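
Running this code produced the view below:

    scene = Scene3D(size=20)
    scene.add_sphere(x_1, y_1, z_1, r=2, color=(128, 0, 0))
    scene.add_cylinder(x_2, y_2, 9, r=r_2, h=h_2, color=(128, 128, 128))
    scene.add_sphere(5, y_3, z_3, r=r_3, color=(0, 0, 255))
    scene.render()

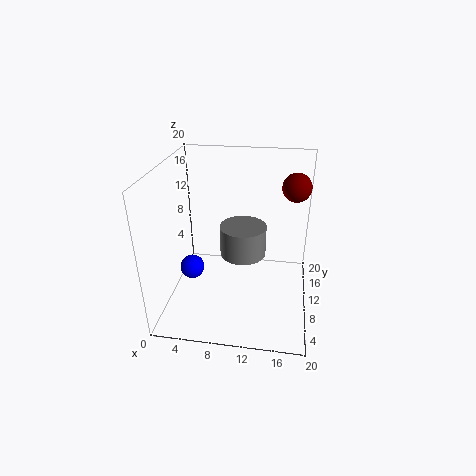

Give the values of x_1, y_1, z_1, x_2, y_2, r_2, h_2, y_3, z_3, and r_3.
x_1 = 17.5, y_1 = 13.5, z_1 = 16.5, x_2 = 11, y_2 = 8, r_2 = 3, h_2 = 4, y_3 = 4.5, z_3 = 8.5, r_3 = 1.5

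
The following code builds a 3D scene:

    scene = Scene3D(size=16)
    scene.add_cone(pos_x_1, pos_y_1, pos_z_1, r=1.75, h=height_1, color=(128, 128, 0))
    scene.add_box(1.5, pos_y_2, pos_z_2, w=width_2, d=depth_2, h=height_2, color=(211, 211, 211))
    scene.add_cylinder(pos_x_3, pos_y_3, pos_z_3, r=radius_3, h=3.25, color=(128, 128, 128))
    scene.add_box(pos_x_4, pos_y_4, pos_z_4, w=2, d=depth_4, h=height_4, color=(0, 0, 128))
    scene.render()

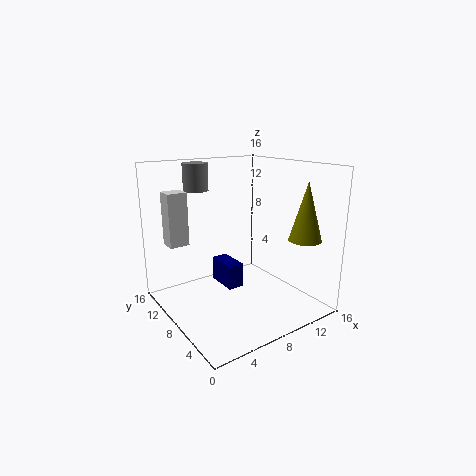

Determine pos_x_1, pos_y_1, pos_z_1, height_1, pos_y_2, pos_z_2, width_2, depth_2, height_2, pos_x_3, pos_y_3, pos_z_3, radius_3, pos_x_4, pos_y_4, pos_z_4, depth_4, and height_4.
pos_x_1 = 13; pos_y_1 = 2.75; pos_z_1 = 8.25; height_1 = 6.25; pos_y_2 = 11.5; pos_z_2 = 7; width_2 = 2.25; depth_2 = 2; height_2 = 6; pos_x_3 = 6.25; pos_y_3 = 14.25; pos_z_3 = 12.5; radius_3 = 1.5; pos_x_4 = 8; pos_y_4 = 9.75; pos_z_4 = 0.75; depth_4 = 4; height_4 = 3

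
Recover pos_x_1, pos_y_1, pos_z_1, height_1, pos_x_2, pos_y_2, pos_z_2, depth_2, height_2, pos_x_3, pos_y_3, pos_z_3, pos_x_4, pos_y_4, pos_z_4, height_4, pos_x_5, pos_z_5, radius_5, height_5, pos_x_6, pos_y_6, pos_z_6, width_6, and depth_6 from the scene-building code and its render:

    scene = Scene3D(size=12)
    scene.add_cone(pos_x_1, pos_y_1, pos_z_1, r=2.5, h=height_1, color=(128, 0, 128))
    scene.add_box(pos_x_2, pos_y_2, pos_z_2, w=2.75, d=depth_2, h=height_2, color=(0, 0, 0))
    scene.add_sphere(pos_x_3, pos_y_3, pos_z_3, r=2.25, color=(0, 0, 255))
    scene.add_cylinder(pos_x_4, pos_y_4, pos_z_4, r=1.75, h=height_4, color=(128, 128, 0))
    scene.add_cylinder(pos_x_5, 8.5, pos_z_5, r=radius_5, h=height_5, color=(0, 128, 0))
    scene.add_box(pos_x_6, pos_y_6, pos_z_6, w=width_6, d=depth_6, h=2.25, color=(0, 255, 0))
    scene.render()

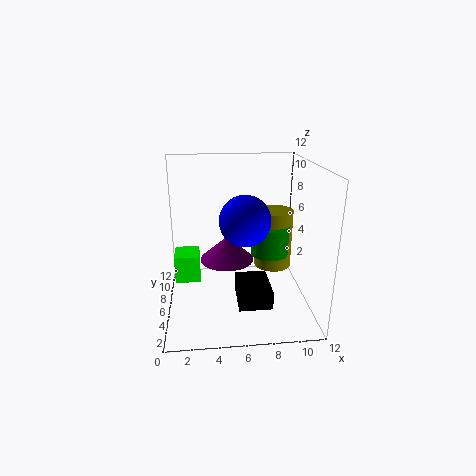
pos_x_1 = 5.25, pos_y_1 = 8.75, pos_z_1 = 2.75, height_1 = 2.25, pos_x_2 = 5.75, pos_y_2 = 2.75, pos_z_2 = 1, depth_2 = 3.75, height_2 = 1.5, pos_x_3 = 6.75, pos_y_3 = 7.25, pos_z_3 = 7, pos_x_4 = 9.75, pos_y_4 = 9.25, pos_z_4 = 1.75, height_4 = 5.5, pos_x_5 = 9.25, pos_z_5 = 3.25, radius_5 = 1.75, height_5 = 2.75, pos_x_6 = 0.75, pos_y_6 = 4.75, pos_z_6 = 2.75, width_6 = 2, depth_6 = 2.25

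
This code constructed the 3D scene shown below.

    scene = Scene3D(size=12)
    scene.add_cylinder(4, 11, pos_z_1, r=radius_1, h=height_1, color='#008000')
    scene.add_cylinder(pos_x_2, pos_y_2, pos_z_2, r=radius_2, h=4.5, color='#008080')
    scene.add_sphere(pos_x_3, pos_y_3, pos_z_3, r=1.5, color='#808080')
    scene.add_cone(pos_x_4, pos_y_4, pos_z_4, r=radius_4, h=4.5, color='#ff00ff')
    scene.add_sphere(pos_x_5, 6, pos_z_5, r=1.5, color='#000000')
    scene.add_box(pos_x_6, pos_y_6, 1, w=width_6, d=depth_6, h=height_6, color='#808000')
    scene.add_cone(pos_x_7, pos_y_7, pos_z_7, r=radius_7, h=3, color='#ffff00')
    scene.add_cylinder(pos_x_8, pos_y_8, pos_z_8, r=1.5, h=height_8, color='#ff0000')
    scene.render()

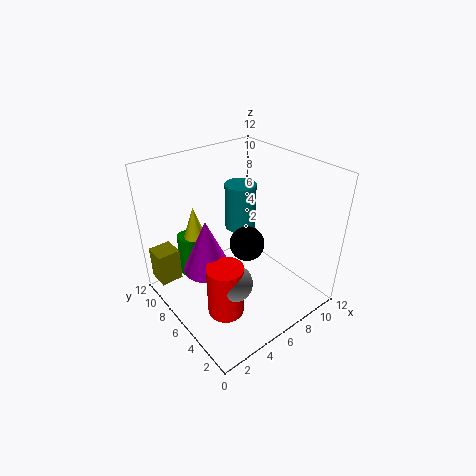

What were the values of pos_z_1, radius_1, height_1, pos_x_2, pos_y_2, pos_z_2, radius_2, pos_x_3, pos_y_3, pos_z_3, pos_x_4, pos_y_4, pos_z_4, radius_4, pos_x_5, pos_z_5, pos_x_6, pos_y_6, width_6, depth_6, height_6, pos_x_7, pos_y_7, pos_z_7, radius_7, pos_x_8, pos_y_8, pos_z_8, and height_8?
pos_z_1 = 0.5, radius_1 = 1, height_1 = 4, pos_x_2 = 9.5, pos_y_2 = 10, pos_z_2 = 4, radius_2 = 1.5, pos_x_3 = 4, pos_y_3 = 4, pos_z_3 = 3.5, pos_x_4 = 3.5, pos_y_4 = 7, pos_z_4 = 3.5, radius_4 = 2, pos_x_5 = 7, pos_z_5 = 5, pos_x_6 = 0.5, pos_y_6 = 10, width_6 = 2, depth_6 = 2, height_6 = 3, pos_x_7 = 4.5, pos_y_7 = 10.5, pos_z_7 = 4.5, radius_7 = 1, pos_x_8 = 3.5, pos_y_8 = 4.5, pos_z_8 = 0.5, height_8 = 4.5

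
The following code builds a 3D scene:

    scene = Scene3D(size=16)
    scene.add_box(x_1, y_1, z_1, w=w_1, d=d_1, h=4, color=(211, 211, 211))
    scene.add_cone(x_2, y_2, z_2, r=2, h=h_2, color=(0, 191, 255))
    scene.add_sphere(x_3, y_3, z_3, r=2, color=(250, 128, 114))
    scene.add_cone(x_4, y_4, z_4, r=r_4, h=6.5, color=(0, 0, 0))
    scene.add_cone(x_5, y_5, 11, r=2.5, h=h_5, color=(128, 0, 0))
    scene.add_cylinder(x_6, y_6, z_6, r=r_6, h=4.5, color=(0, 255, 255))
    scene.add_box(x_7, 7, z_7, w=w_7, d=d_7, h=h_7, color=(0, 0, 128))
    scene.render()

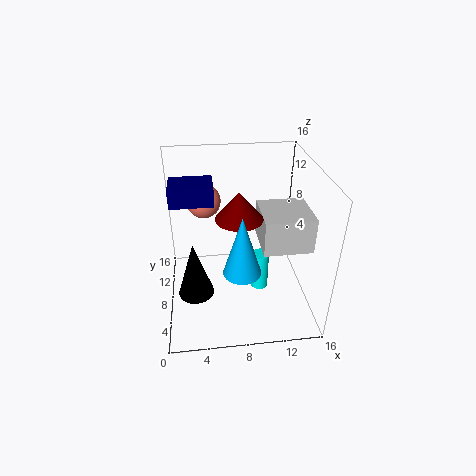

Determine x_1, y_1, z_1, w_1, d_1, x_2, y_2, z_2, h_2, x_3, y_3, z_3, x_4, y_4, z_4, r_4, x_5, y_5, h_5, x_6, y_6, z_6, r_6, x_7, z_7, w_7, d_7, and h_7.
x_1 = 10.5; y_1 = 5.5; z_1 = 7; w_1 = 5.5; d_1 = 5.5; x_2 = 8; y_2 = 4.5; z_2 = 6; h_2 = 6.5; x_3 = 4.5; y_3 = 12.5; z_3 = 10.5; x_4 = 3; y_4 = 6.5; z_4 = 2; r_4 = 2; x_5 = 8; y_5 = 7; h_5 = 3; x_6 = 10.5; y_6 = 7.5; z_6 = 1.5; r_6 = 1; x_7 = 1; z_7 = 12.5; w_7 = 4.5; d_7 = 3.5; h_7 = 2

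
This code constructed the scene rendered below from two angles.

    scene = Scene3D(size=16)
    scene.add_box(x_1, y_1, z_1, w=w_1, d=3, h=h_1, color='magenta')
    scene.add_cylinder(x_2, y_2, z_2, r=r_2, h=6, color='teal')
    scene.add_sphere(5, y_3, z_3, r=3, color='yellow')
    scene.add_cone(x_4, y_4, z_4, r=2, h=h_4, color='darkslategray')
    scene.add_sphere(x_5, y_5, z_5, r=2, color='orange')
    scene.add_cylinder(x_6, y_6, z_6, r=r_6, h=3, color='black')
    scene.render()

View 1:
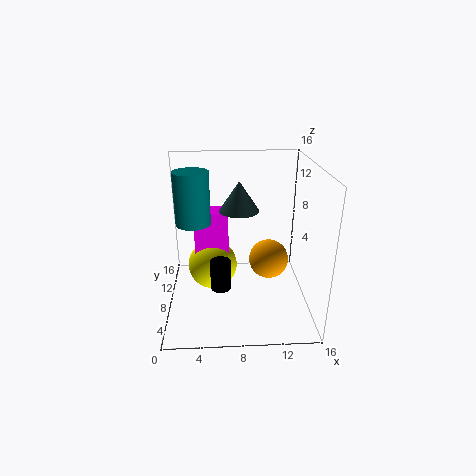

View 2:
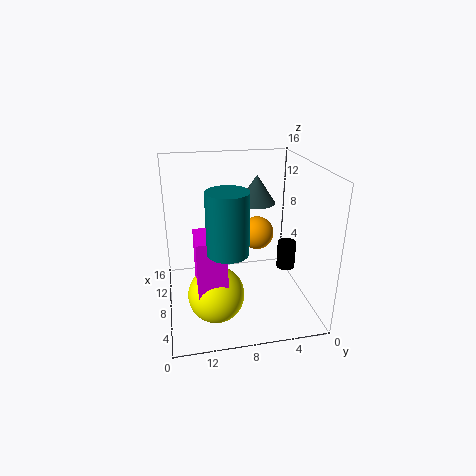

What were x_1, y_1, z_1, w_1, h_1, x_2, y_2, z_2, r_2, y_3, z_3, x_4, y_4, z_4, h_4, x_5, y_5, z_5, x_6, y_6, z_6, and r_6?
x_1 = 3
y_1 = 10
z_1 = 4
w_1 = 4
h_1 = 6
x_2 = 3
y_2 = 10
z_2 = 9
r_2 = 2
y_3 = 11
z_3 = 3
x_4 = 8
y_4 = 6
z_4 = 12
h_4 = 3
x_5 = 11
y_5 = 5
z_5 = 7
x_6 = 6
y_6 = 3
z_6 = 5
r_6 = 1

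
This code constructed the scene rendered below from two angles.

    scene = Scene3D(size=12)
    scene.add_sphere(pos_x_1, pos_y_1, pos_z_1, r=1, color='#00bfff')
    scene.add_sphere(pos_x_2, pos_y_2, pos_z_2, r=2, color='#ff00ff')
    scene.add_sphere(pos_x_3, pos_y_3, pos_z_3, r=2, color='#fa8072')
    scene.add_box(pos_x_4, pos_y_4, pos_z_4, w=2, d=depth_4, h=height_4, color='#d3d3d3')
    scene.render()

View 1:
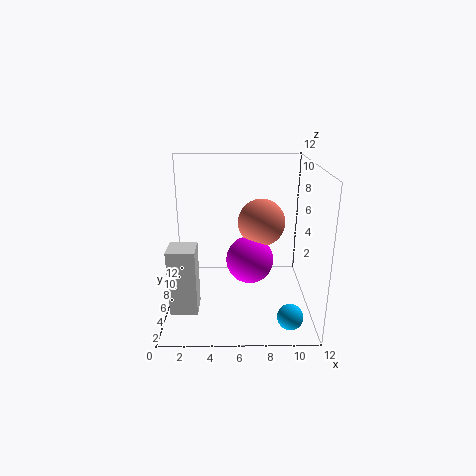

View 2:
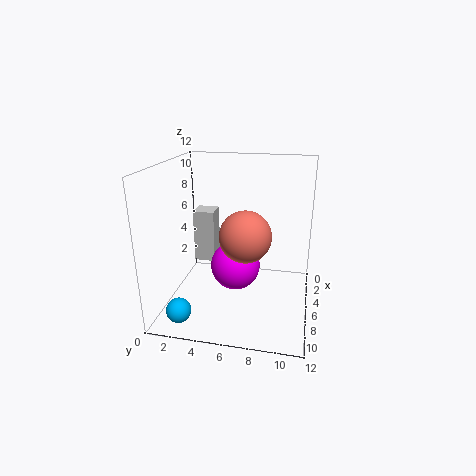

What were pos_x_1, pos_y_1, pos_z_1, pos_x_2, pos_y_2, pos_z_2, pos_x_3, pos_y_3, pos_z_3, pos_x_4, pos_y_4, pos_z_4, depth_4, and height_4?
pos_x_1 = 10
pos_y_1 = 2
pos_z_1 = 1
pos_x_2 = 7
pos_y_2 = 6
pos_z_2 = 4
pos_x_3 = 8
pos_y_3 = 7
pos_z_3 = 7
pos_x_4 = 1
pos_y_4 = 1
pos_z_4 = 2
depth_4 = 2
height_4 = 5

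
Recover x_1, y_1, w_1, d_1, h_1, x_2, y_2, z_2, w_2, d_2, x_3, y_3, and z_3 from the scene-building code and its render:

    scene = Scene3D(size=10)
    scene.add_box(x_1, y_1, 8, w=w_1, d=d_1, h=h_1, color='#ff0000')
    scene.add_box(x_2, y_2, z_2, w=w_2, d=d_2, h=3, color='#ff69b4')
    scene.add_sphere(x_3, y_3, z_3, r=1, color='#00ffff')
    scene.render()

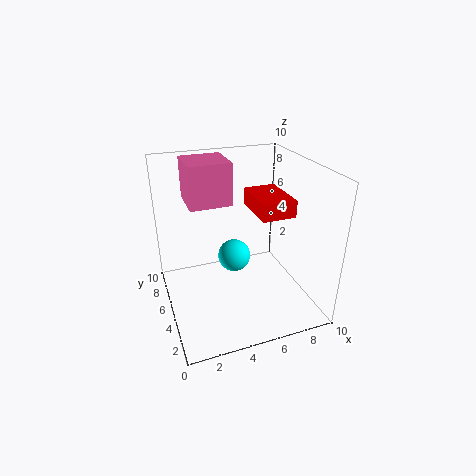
x_1 = 5; y_1 = 1; w_1 = 2; d_1 = 3; h_1 = 1; x_2 = 2; y_2 = 6; z_2 = 7; w_2 = 3; d_2 = 3; x_3 = 4; y_3 = 3; z_3 = 5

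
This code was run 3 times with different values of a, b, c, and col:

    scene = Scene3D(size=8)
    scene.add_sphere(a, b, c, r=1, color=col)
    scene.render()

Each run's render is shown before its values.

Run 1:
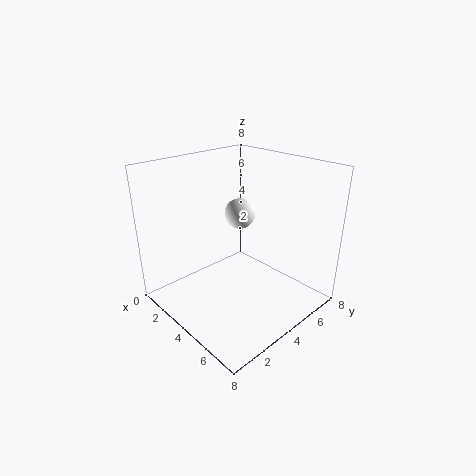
a = 1.5, b = 6.5, c = 4, col = 'white'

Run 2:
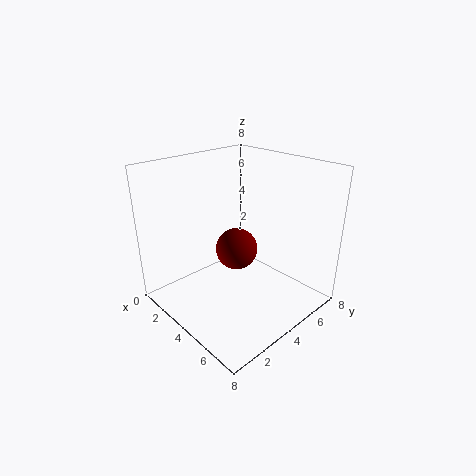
a = 5.5, b = 2.5, c = 4.5, col = 'maroon'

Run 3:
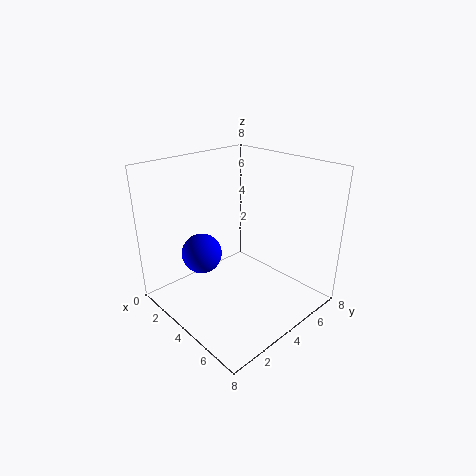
a = 4, b = 1.5, c = 4, col = 'blue'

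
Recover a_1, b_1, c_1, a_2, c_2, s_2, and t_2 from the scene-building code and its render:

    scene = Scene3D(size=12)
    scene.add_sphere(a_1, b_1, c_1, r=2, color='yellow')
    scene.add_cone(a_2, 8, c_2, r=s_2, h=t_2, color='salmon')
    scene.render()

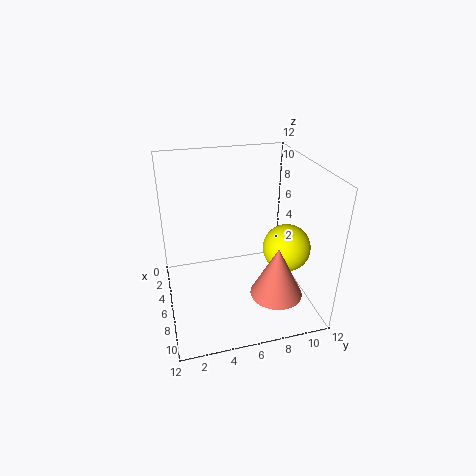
a_1 = 7; b_1 = 10; c_1 = 5; a_2 = 10; c_2 = 3; s_2 = 2; t_2 = 4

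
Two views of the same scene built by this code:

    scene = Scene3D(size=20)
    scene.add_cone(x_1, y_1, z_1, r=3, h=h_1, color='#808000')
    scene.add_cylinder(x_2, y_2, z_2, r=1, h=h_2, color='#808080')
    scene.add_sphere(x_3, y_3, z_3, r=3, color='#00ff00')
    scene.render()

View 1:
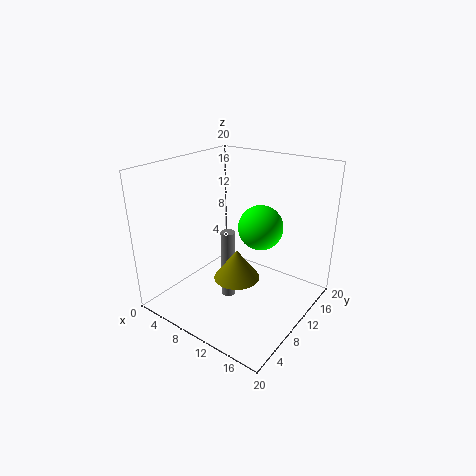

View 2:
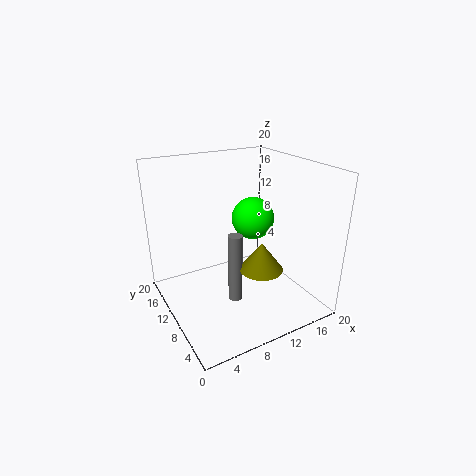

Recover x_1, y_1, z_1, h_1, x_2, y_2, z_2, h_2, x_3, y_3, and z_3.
x_1 = 12, y_1 = 7, z_1 = 6, h_1 = 4, x_2 = 9, y_2 = 9, z_2 = 1, h_2 = 10, x_3 = 13, y_3 = 11, z_3 = 12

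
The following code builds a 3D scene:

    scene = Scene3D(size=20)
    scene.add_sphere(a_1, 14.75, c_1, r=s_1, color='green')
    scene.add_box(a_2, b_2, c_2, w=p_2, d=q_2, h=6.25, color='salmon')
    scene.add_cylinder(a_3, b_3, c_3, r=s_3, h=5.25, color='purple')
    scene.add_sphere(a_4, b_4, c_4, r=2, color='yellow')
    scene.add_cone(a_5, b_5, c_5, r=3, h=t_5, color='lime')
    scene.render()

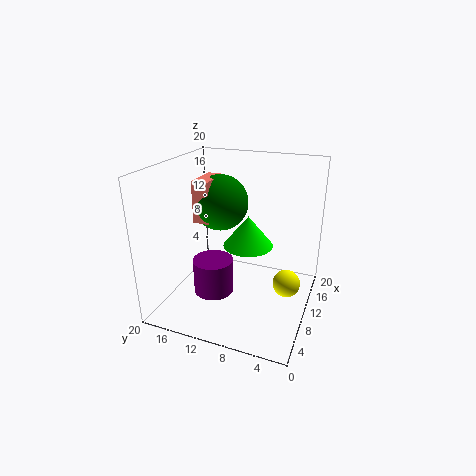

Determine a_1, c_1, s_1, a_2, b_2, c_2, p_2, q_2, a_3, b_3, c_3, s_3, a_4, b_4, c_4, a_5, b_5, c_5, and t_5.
a_1 = 14.75; c_1 = 13; s_1 = 4.25; a_2 = 11; b_2 = 15; c_2 = 10.75; p_2 = 5.5; q_2 = 2.5; a_3 = 10; b_3 = 14; c_3 = 0.5; s_3 = 3; a_4 = 12.25; b_4 = 3.25; c_4 = 2.75; a_5 = 5.75; b_5 = 7; c_5 = 11.5; t_5 = 3.75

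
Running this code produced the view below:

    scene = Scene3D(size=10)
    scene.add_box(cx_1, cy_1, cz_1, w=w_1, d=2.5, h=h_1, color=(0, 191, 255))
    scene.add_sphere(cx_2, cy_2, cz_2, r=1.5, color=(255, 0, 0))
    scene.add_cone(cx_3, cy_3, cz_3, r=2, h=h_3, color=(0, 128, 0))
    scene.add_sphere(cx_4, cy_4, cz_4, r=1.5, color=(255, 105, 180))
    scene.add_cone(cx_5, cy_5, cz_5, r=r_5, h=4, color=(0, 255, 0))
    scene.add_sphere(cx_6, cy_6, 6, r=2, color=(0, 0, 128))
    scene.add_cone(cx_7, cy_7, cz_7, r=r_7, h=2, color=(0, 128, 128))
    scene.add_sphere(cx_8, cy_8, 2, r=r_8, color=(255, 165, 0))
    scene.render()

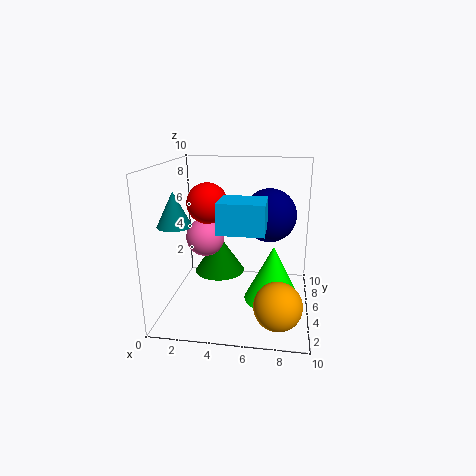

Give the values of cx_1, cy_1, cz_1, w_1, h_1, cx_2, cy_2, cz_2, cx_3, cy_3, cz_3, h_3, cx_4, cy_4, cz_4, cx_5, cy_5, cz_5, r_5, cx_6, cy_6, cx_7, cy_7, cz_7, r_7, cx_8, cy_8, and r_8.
cx_1 = 4
cy_1 = 2.5
cz_1 = 6
w_1 = 3
h_1 = 2
cx_2 = 2.5
cy_2 = 6.5
cz_2 = 7
cx_3 = 3
cy_3 = 8
cz_3 = 1
h_3 = 3
cx_4 = 2
cy_4 = 7.5
cz_4 = 4
cx_5 = 7.5
cy_5 = 5
cz_5 = 0.5
r_5 = 2
cx_6 = 7
cy_6 = 7.5
cx_7 = 2
cy_7 = 1
cz_7 = 7
r_7 = 1
cx_8 = 8
cy_8 = 1.5
r_8 = 1.5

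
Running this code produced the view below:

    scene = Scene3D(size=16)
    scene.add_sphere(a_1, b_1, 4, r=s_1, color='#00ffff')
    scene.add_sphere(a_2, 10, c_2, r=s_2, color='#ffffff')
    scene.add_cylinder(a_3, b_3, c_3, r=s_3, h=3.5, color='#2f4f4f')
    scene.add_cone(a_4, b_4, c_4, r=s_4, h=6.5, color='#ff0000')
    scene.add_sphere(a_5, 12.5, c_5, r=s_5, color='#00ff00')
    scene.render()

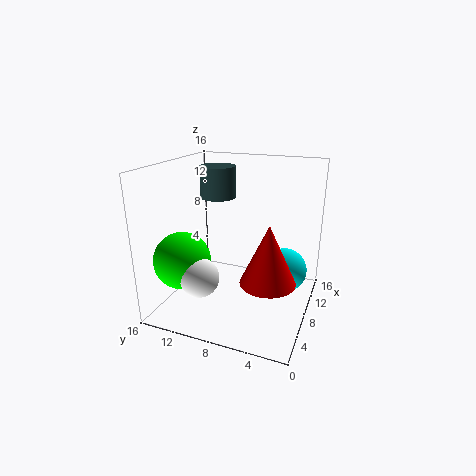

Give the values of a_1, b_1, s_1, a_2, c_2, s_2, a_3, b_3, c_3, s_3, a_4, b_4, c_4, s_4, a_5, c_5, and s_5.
a_1 = 10; b_1 = 3; s_1 = 2.5; a_2 = 2.5; c_2 = 5.5; s_2 = 2; a_3 = 9.5; b_3 = 11; c_3 = 12; s_3 = 2; a_4 = 6.5; b_4 = 4; c_4 = 4; s_4 = 3; a_5 = 3.5; c_5 = 6.5; s_5 = 3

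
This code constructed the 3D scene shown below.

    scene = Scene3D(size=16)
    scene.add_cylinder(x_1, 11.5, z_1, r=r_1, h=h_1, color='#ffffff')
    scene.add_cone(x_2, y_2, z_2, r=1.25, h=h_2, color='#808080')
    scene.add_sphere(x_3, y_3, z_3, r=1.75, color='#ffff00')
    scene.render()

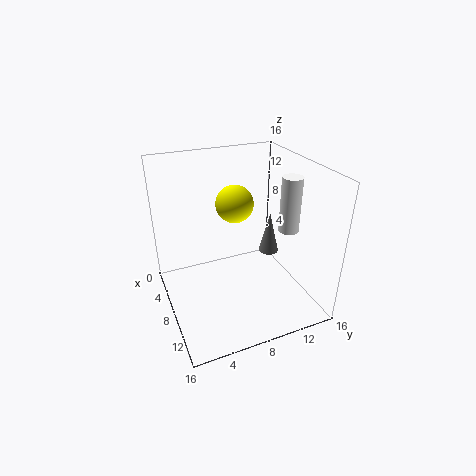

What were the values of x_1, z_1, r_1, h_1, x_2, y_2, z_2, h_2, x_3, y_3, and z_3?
x_1 = 12.5
z_1 = 10.5
r_1 = 1
h_1 = 5.5
x_2 = 5.25
y_2 = 13.5
z_2 = 3.5
h_2 = 5.25
x_3 = 11.25
y_3 = 6.25
z_3 = 13.75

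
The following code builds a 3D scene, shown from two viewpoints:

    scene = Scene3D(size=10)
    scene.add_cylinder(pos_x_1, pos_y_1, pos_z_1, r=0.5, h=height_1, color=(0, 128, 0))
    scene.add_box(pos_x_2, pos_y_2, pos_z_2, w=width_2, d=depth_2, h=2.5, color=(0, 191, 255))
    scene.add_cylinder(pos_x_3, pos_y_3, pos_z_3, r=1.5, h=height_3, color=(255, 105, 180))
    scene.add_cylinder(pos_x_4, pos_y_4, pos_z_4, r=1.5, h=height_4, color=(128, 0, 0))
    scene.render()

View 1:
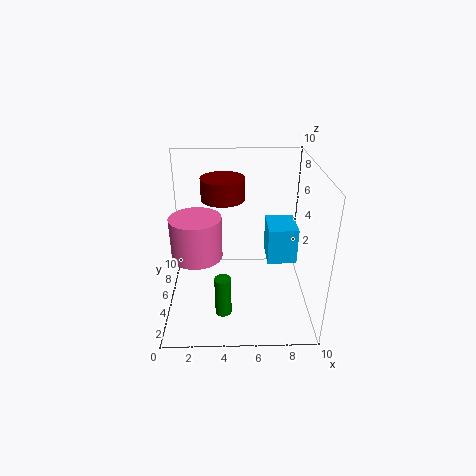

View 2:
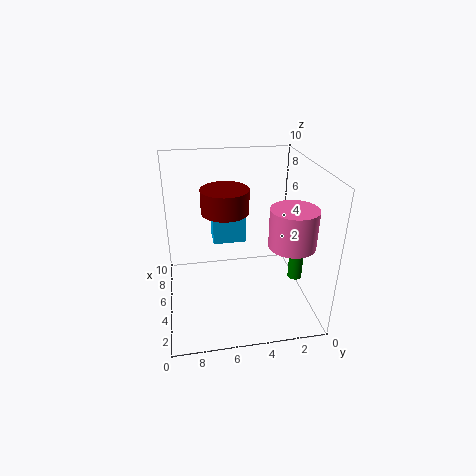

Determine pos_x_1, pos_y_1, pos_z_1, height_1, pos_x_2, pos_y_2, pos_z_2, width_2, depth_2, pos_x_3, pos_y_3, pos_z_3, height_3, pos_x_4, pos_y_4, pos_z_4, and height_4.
pos_x_1 = 4; pos_y_1 = 1; pos_z_1 = 2; height_1 = 2.5; pos_x_2 = 7; pos_y_2 = 4; pos_z_2 = 3.5; width_2 = 2; depth_2 = 2.5; pos_x_3 = 2.5; pos_y_3 = 2; pos_z_3 = 5.5; height_3 = 2.5; pos_x_4 = 4; pos_y_4 = 6; pos_z_4 = 7.5; height_4 = 1.5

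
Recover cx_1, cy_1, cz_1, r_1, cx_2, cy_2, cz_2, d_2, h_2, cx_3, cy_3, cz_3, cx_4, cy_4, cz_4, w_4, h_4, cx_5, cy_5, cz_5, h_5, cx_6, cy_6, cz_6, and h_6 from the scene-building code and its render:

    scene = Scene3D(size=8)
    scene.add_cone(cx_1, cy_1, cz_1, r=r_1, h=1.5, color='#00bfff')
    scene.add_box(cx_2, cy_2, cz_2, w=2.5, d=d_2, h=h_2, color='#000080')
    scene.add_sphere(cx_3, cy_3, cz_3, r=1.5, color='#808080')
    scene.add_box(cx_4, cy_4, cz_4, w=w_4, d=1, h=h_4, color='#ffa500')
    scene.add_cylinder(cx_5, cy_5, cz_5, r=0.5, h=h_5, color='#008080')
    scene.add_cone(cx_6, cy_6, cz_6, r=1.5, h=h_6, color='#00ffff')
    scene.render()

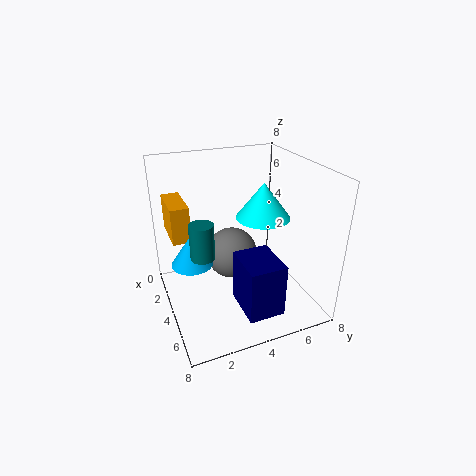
cx_1 = 5.5, cy_1 = 1, cz_1 = 4, r_1 = 1, cx_2 = 4.5, cy_2 = 3.5, cz_2 = 0.5, d_2 = 2, h_2 = 3, cx_3 = 3, cy_3 = 4, cz_3 = 2.5, cx_4 = 1, cy_4 = 0.5, cz_4 = 4, w_4 = 2.5, h_4 = 2, cx_5 = 7.5, cy_5 = 1, cz_5 = 5.5, h_5 = 1.5, cx_6 = 4, cy_6 = 5.5, cz_6 = 5, h_6 = 2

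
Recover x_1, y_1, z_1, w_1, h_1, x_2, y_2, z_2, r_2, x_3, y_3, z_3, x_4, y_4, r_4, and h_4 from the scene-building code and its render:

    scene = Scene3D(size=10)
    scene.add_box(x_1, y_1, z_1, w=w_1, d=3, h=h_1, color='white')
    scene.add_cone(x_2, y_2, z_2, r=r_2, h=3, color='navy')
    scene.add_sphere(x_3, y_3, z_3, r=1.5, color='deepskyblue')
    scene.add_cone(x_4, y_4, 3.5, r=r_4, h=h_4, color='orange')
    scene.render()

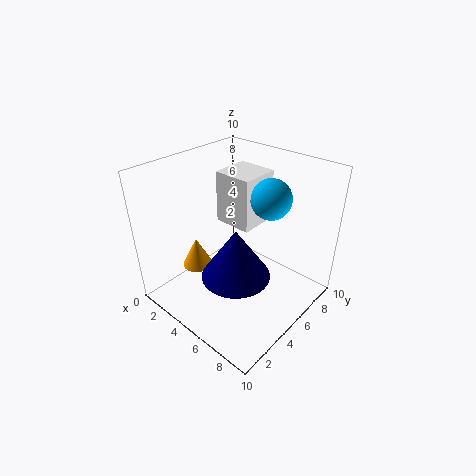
x_1 = 1.5
y_1 = 6.5
z_1 = 4.5
w_1 = 3
h_1 = 4
x_2 = 7.5
y_2 = 2
z_2 = 5
r_2 = 2
x_3 = 5.5
y_3 = 8
z_3 = 7
x_4 = 3.5
y_4 = 2.5
r_4 = 1
h_4 = 2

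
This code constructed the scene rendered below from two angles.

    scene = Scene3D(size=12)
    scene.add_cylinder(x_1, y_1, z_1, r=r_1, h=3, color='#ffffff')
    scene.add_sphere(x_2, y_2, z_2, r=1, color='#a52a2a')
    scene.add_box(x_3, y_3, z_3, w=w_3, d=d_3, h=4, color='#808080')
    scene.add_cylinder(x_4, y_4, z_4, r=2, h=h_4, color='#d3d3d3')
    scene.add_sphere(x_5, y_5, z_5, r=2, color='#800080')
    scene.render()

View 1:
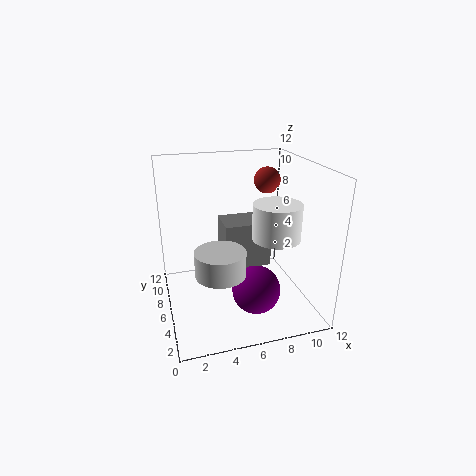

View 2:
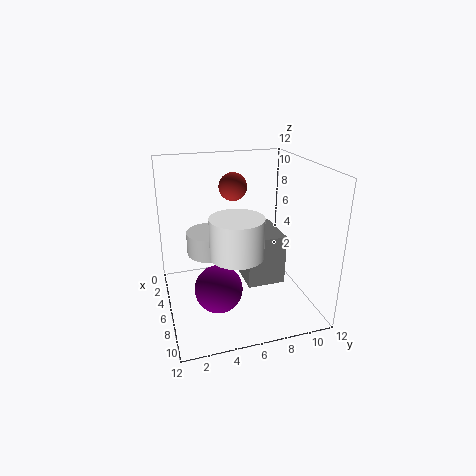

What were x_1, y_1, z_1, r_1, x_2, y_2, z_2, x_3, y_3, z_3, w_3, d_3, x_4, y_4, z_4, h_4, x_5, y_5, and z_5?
x_1 = 9; y_1 = 5; z_1 = 6; r_1 = 2; x_2 = 8; y_2 = 5; z_2 = 11; x_3 = 5; y_3 = 6; z_3 = 3; w_3 = 4; d_3 = 3; x_4 = 4; y_4 = 4; z_4 = 4; h_4 = 2; x_5 = 7; y_5 = 4; z_5 = 2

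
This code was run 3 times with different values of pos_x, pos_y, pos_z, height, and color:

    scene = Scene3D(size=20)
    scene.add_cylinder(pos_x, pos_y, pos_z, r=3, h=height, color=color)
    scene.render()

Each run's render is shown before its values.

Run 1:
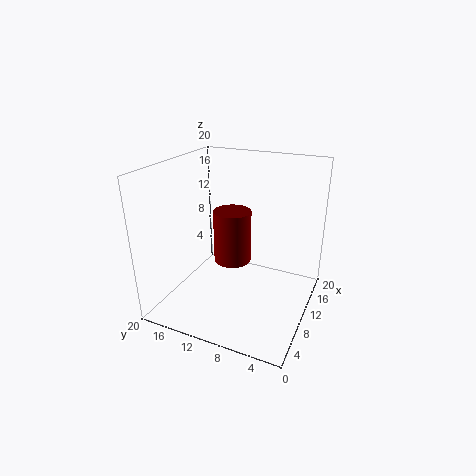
pos_x = 15.5
pos_y = 13.5
pos_z = 3
height = 8.5
color = 'maroon'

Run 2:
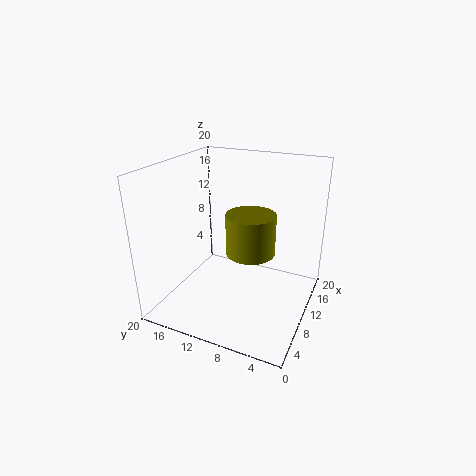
pos_x = 6
pos_y = 6.5
pos_z = 10.5
height = 5
color = 'olive'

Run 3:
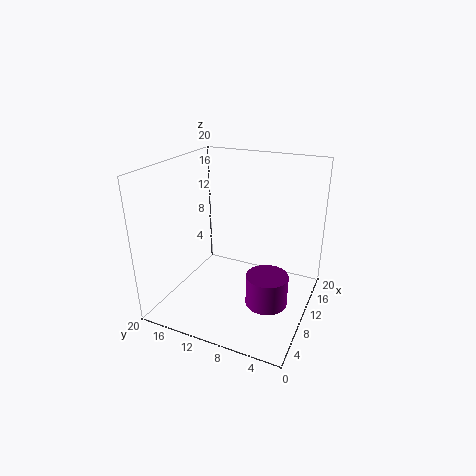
pos_x = 10
pos_y = 5.5
pos_z = 0.5
height = 4.5
color = 'purple'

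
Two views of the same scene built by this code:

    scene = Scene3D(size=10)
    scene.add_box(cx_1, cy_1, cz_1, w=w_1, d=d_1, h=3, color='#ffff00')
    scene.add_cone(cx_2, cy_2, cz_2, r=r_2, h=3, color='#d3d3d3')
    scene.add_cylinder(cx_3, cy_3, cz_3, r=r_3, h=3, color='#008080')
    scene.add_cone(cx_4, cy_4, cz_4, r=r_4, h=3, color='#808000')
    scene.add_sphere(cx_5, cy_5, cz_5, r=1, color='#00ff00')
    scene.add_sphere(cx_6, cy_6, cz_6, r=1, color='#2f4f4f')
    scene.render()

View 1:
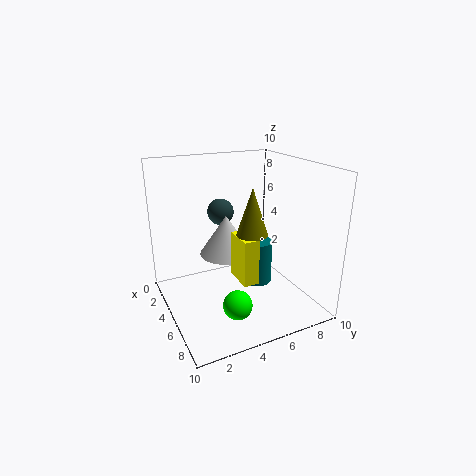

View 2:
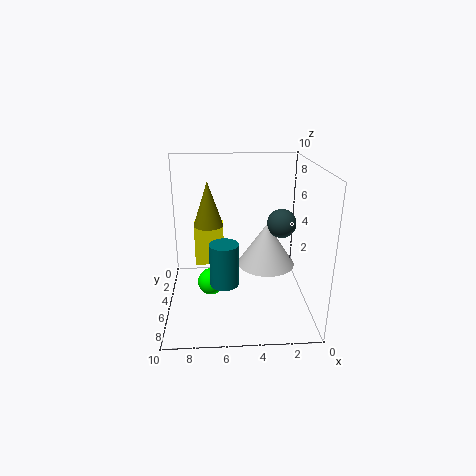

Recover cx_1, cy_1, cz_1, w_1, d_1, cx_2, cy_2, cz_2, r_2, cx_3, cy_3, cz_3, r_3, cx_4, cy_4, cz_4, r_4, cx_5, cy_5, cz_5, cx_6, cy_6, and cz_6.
cx_1 = 6, cy_1 = 4, cz_1 = 3, w_1 = 2, d_1 = 1, cx_2 = 3, cy_2 = 5, cz_2 = 3, r_2 = 2, cx_3 = 6, cy_3 = 6, cz_3 = 2, r_3 = 1, cx_4 = 7, cy_4 = 5, cz_4 = 6, r_4 = 1, cx_5 = 7, cy_5 = 4, cz_5 = 1, cx_6 = 2, cy_6 = 5, cz_6 = 6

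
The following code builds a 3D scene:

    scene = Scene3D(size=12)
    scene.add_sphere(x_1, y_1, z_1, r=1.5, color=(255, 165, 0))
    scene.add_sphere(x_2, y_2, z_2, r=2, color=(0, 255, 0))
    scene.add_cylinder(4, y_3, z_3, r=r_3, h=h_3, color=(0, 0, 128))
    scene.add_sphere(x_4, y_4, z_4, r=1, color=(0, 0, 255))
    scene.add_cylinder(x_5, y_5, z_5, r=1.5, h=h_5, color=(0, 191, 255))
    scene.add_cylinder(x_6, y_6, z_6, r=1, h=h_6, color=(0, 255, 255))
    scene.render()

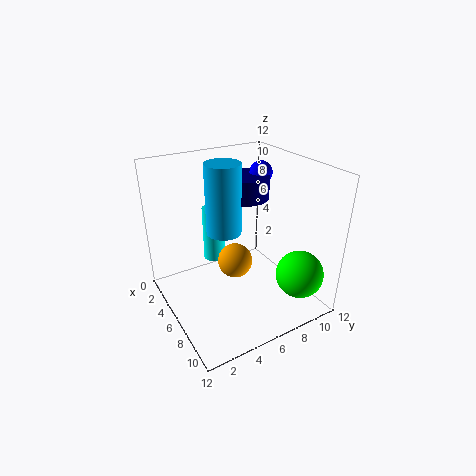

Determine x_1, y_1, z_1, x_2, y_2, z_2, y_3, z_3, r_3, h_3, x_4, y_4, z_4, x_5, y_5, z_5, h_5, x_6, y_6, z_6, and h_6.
x_1 = 5.5, y_1 = 6, z_1 = 3.5, x_2 = 9.5, y_2 = 10, z_2 = 3, y_3 = 8, z_3 = 8.5, r_3 = 2, h_3 = 2, x_4 = 4, y_4 = 9.5, z_4 = 10.5, x_5 = 4.5, y_5 = 5.5, z_5 = 6, h_5 = 6, x_6 = 2.5, y_6 = 5.5, z_6 = 2.5, h_6 = 5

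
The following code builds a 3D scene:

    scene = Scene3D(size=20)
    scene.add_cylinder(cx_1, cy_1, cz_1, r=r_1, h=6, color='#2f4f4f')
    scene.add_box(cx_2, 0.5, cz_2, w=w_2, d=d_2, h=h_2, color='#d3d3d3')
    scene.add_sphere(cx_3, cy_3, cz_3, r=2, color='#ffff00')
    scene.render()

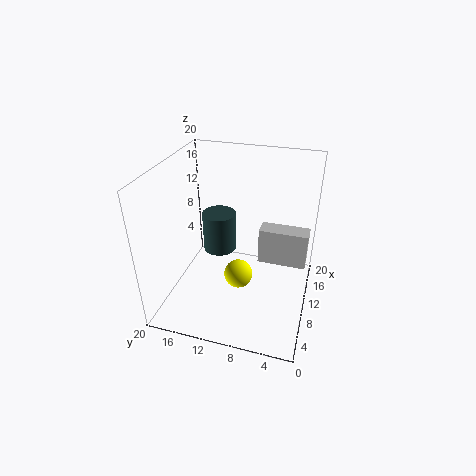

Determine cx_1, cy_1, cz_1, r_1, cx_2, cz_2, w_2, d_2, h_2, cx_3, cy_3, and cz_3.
cx_1 = 13.5
cy_1 = 14
cz_1 = 5.5
r_1 = 2.5
cx_2 = 9.5
cz_2 = 7
w_2 = 2.5
d_2 = 6.5
h_2 = 5
cx_3 = 8.5
cy_3 = 9.5
cz_3 = 5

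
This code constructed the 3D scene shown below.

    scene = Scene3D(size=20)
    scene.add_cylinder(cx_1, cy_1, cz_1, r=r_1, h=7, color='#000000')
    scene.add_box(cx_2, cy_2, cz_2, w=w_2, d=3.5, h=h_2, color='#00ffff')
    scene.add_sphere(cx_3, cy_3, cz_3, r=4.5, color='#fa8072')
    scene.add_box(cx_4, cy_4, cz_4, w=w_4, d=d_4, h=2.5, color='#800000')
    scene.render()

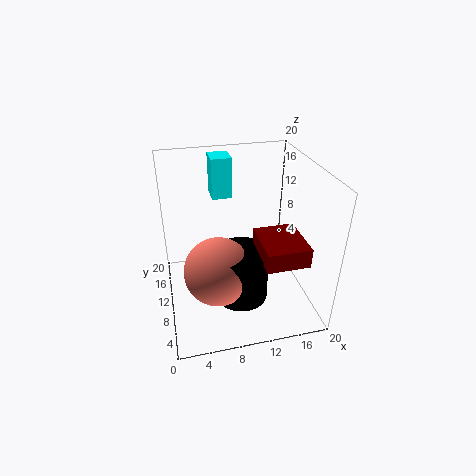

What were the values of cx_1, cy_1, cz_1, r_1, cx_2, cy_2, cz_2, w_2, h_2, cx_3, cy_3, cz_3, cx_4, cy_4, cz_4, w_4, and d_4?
cx_1 = 9.5; cy_1 = 6; cz_1 = 3.5; r_1 = 3.5; cx_2 = 7.5; cy_2 = 15.5; cz_2 = 13.5; w_2 = 3; h_2 = 6; cx_3 = 6.5; cy_3 = 6.5; cz_3 = 7.5; cx_4 = 11.5; cy_4 = 1.5; cz_4 = 10; w_4 = 5.5; d_4 = 6.5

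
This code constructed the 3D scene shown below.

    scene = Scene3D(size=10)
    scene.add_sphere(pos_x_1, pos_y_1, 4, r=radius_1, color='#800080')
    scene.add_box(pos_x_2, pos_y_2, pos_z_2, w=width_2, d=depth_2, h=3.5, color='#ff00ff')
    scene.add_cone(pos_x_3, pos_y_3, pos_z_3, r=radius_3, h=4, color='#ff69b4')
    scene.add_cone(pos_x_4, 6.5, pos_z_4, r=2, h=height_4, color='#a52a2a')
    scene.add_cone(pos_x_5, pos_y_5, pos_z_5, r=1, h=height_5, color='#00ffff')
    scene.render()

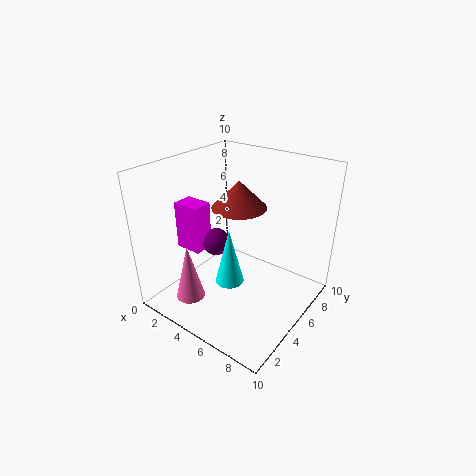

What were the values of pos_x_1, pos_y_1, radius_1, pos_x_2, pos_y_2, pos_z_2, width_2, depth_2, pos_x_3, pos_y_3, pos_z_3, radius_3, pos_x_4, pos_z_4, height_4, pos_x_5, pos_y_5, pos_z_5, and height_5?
pos_x_1 = 3, pos_y_1 = 5, radius_1 = 1, pos_x_2 = 0.5, pos_y_2 = 3.5, pos_z_2 = 3.5, width_2 = 2, depth_2 = 1.5, pos_x_3 = 3, pos_y_3 = 2, pos_z_3 = 1, radius_3 = 1, pos_x_4 = 4, pos_z_4 = 6.5, height_4 = 2, pos_x_5 = 5, pos_y_5 = 4, pos_z_5 = 2, height_5 = 4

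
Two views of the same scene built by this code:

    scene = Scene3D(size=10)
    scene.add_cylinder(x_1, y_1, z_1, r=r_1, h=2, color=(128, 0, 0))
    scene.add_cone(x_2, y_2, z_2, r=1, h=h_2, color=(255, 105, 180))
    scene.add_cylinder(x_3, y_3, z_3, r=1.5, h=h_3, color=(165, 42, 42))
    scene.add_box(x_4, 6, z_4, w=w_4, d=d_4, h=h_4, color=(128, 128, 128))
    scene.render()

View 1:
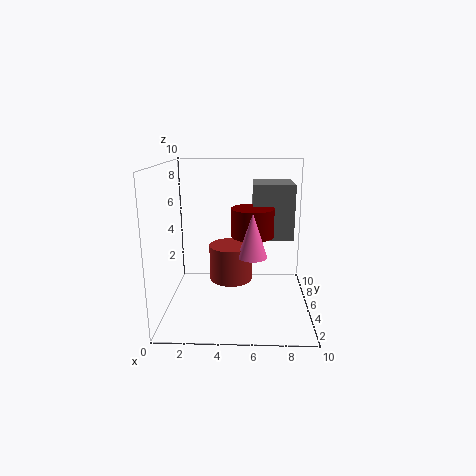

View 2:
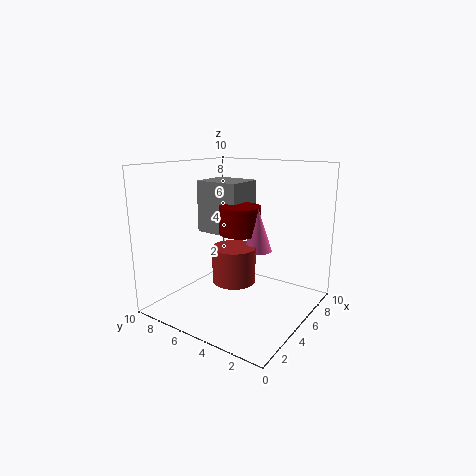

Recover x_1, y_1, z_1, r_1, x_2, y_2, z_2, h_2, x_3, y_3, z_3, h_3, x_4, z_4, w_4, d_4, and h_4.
x_1 = 6; y_1 = 5.5; z_1 = 5; r_1 = 1.5; x_2 = 6; y_2 = 4; z_2 = 4; h_2 = 3; x_3 = 4.5; y_3 = 5; z_3 = 2; h_3 = 2.5; x_4 = 6; z_4 = 4.5; w_4 = 3; d_4 = 3.5; h_4 = 4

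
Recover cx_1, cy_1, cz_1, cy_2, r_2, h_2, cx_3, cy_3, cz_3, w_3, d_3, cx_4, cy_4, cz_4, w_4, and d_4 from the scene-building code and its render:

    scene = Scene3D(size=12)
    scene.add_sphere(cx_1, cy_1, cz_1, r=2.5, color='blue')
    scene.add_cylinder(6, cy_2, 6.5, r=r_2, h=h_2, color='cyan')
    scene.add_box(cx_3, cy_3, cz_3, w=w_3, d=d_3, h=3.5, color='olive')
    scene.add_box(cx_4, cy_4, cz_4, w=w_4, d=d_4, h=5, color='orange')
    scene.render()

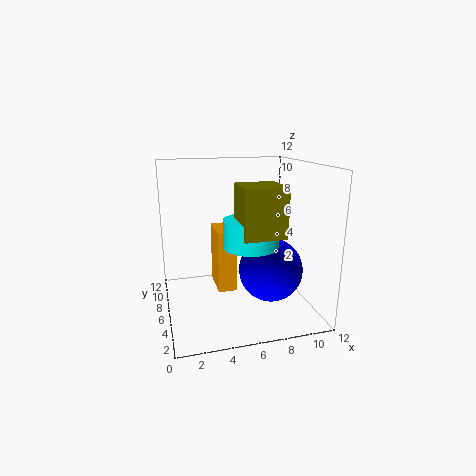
cx_1 = 8; cy_1 = 3.5; cz_1 = 4; cy_2 = 2.5; r_2 = 2; h_2 = 2; cx_3 = 5; cy_3 = 0.5; cz_3 = 7.5; w_3 = 3; d_3 = 3; cx_4 = 4; cy_4 = 4.5; cz_4 = 2; w_4 = 1.5; d_4 = 3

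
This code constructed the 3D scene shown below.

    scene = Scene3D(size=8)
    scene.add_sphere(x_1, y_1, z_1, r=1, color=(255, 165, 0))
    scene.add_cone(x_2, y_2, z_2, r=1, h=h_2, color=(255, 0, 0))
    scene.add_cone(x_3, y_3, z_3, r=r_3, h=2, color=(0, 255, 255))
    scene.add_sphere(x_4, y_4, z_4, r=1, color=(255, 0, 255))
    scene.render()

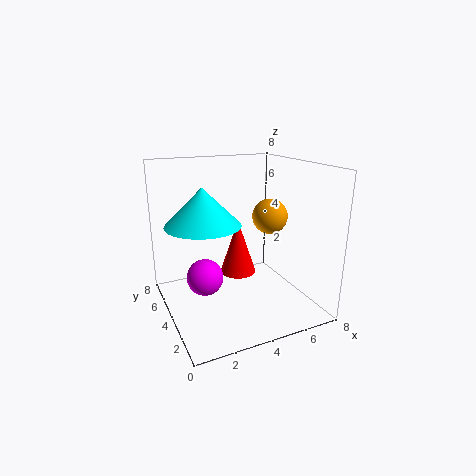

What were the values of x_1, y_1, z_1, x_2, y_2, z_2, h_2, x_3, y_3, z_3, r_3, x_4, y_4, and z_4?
x_1 = 6, y_1 = 4, z_1 = 5, x_2 = 4, y_2 = 4, z_2 = 2, h_2 = 3, x_3 = 2, y_3 = 4, z_3 = 5, r_3 = 2, x_4 = 2, y_4 = 4, z_4 = 2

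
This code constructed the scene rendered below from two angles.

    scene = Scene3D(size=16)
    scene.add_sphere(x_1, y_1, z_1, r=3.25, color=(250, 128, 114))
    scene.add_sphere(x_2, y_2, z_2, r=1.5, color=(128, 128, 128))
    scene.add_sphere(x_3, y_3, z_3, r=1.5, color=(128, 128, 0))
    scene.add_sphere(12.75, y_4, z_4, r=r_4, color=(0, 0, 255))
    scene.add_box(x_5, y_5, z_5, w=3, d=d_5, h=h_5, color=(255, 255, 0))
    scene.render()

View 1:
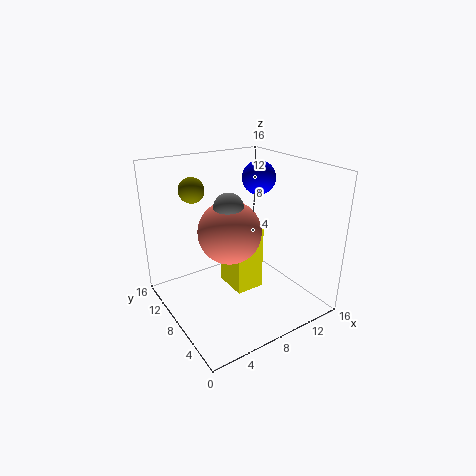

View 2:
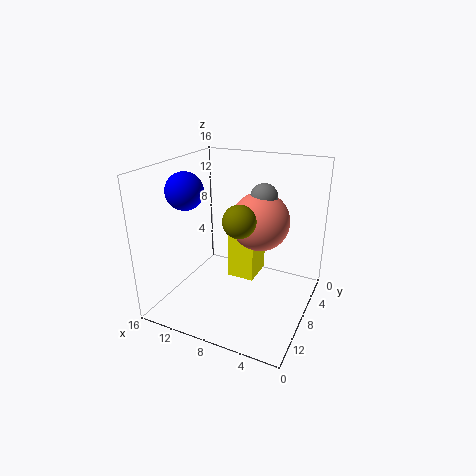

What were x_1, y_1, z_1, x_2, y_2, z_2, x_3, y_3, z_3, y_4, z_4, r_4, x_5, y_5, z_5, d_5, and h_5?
x_1 = 6
y_1 = 6.5
z_1 = 9.75
x_2 = 5.75
y_2 = 6.25
z_2 = 12.5
x_3 = 5.25
y_3 = 13.5
z_3 = 12.5
y_4 = 10.75
z_4 = 13.5
r_4 = 2
x_5 = 6
y_5 = 4.75
z_5 = 3.25
d_5 = 3.75
h_5 = 6.75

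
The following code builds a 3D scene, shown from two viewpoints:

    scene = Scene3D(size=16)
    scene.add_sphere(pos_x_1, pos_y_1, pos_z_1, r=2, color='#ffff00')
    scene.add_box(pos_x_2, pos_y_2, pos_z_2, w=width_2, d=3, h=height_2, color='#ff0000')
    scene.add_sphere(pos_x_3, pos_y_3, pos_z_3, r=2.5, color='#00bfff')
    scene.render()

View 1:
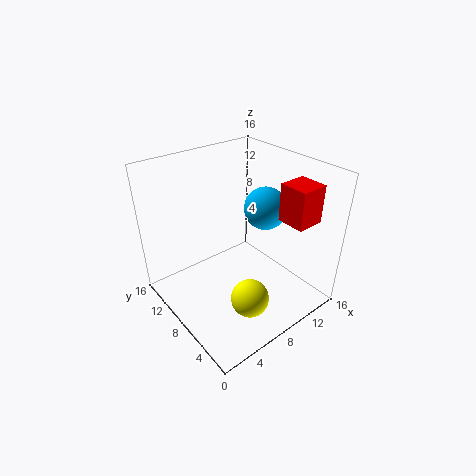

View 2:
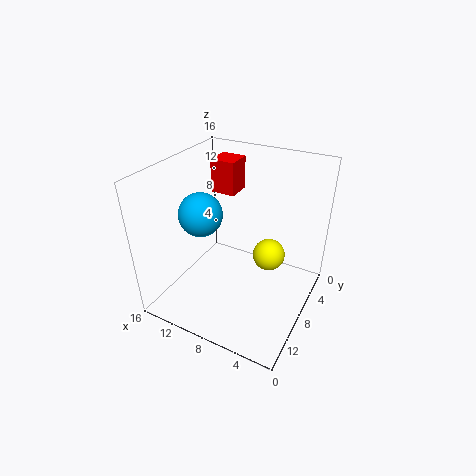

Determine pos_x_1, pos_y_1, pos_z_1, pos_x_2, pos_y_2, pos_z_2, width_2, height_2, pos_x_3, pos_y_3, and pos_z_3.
pos_x_1 = 6
pos_y_1 = 3.5
pos_z_1 = 3.5
pos_x_2 = 10.5
pos_y_2 = 1.5
pos_z_2 = 11
width_2 = 3
height_2 = 4
pos_x_3 = 12.5
pos_y_3 = 8.5
pos_z_3 = 10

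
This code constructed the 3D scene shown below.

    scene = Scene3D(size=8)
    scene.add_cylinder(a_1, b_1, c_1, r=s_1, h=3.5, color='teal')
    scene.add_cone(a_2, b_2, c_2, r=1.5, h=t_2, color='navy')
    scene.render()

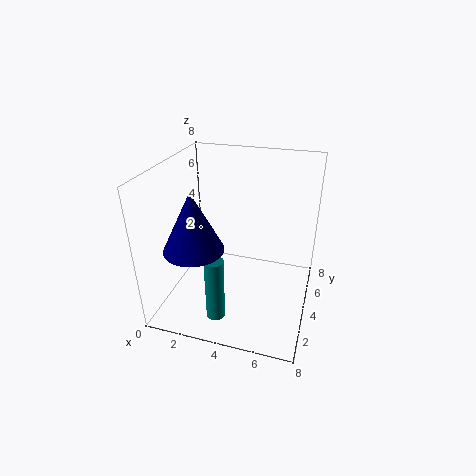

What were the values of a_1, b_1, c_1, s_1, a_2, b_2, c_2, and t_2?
a_1 = 3.5
b_1 = 1.5
c_1 = 0.5
s_1 = 0.5
a_2 = 2.5
b_2 = 1.5
c_2 = 4.5
t_2 = 3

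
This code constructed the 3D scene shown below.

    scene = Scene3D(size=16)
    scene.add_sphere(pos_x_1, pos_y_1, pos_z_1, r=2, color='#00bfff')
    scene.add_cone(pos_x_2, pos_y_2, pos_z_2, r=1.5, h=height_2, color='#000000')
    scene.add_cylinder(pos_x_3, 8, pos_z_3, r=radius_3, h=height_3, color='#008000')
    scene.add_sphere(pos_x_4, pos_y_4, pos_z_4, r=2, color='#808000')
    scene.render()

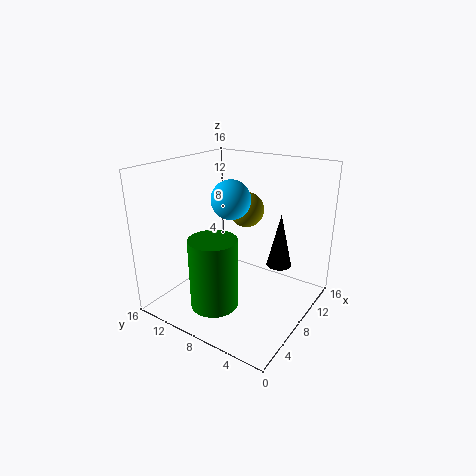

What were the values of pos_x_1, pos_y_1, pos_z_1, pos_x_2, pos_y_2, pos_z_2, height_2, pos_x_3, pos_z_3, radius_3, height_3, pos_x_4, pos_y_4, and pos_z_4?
pos_x_1 = 6; pos_y_1 = 7.5; pos_z_1 = 13; pos_x_2 = 12.5; pos_y_2 = 5; pos_z_2 = 3.5; height_2 = 6.5; pos_x_3 = 3.5; pos_z_3 = 2; radius_3 = 2.5; height_3 = 7.5; pos_x_4 = 10.5; pos_y_4 = 8.5; pos_z_4 = 10.5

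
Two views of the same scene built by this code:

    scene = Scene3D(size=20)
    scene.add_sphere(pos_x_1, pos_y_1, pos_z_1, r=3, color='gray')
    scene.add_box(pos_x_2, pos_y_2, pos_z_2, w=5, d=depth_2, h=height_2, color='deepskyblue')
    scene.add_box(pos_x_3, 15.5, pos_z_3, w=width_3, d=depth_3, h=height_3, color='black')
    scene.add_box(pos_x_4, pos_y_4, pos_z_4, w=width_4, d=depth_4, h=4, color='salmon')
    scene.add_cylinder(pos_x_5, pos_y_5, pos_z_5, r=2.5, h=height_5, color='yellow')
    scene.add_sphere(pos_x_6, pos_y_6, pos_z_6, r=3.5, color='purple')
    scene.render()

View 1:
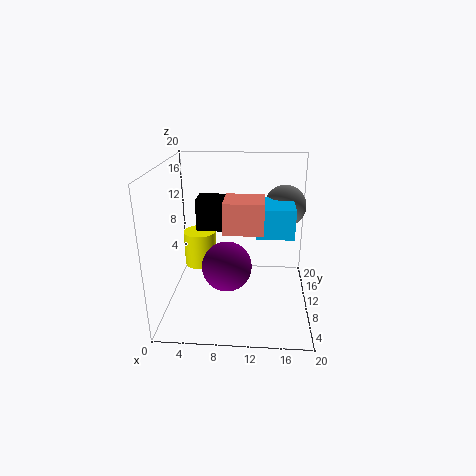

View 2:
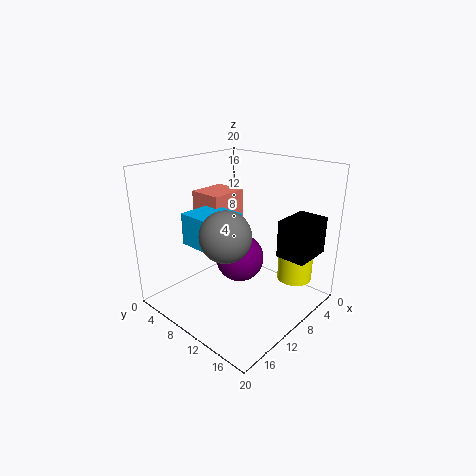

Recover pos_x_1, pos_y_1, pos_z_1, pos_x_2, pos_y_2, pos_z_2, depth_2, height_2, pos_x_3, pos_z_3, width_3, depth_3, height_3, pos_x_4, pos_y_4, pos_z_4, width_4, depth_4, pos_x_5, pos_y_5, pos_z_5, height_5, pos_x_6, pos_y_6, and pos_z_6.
pos_x_1 = 16.5
pos_y_1 = 14
pos_z_1 = 13.5
pos_x_2 = 12.5
pos_y_2 = 7.5
pos_z_2 = 11
depth_2 = 5.5
height_2 = 4
pos_x_3 = 3
pos_z_3 = 8.5
width_3 = 5.5
depth_3 = 4
height_3 = 5
pos_x_4 = 8.5
pos_y_4 = 5
pos_z_4 = 12.5
width_4 = 5
depth_4 = 4.5
pos_x_5 = 3.5
pos_y_5 = 15.5
pos_z_5 = 3
height_5 = 5.5
pos_x_6 = 8.5
pos_y_6 = 9
pos_z_6 = 6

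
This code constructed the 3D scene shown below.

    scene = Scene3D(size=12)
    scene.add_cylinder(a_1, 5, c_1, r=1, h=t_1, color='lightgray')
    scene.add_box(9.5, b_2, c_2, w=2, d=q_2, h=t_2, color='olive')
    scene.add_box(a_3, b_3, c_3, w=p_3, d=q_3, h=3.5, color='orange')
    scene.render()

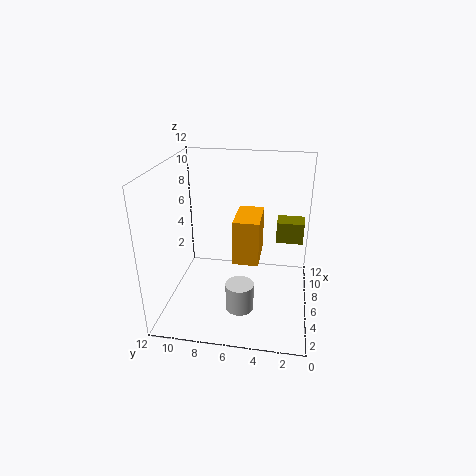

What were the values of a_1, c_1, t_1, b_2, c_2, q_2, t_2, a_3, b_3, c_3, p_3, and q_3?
a_1 = 1, c_1 = 3, t_1 = 2, b_2 = 0.5, c_2 = 4, q_2 = 2.5, t_2 = 2, a_3 = 3.5, b_3 = 4, c_3 = 5, p_3 = 3.5, q_3 = 2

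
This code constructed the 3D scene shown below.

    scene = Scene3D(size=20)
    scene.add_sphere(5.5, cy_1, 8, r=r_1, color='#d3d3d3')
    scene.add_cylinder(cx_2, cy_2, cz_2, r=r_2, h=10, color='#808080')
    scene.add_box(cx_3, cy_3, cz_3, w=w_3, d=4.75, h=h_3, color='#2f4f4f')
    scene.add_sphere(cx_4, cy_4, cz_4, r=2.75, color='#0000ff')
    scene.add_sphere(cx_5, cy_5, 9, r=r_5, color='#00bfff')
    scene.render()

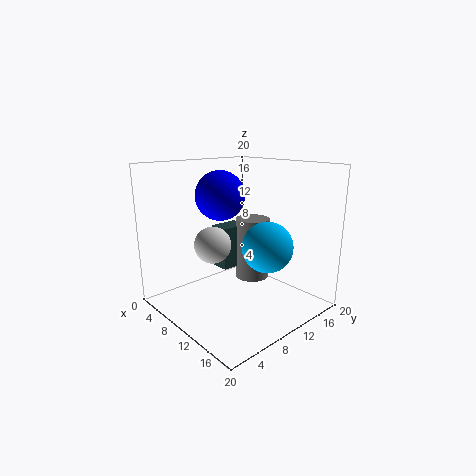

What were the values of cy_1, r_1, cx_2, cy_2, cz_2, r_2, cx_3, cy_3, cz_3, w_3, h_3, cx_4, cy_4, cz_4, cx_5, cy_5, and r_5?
cy_1 = 9, r_1 = 2.75, cx_2 = 5.75, cy_2 = 17, cz_2 = 0.75, r_2 = 2.75, cx_3 = 1.75, cy_3 = 11.75, cz_3 = 3, w_3 = 3.25, h_3 = 6.75, cx_4 = 14, cy_4 = 3.75, cz_4 = 17.25, cx_5 = 13.5, cy_5 = 12.25, r_5 = 3.5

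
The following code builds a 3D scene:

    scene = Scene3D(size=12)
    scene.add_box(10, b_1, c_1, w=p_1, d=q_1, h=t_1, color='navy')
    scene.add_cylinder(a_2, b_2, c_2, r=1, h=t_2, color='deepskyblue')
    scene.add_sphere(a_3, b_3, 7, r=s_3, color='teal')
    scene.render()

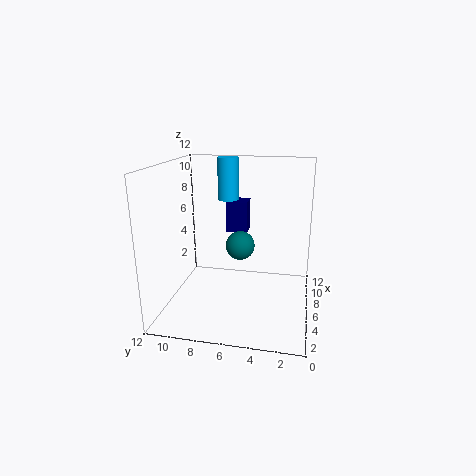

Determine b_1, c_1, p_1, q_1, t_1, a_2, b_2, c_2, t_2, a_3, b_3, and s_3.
b_1 = 6, c_1 = 5, p_1 = 2, q_1 = 2, t_1 = 3, a_2 = 11, b_2 = 8, c_2 = 8, t_2 = 4, a_3 = 2, b_3 = 5, s_3 = 1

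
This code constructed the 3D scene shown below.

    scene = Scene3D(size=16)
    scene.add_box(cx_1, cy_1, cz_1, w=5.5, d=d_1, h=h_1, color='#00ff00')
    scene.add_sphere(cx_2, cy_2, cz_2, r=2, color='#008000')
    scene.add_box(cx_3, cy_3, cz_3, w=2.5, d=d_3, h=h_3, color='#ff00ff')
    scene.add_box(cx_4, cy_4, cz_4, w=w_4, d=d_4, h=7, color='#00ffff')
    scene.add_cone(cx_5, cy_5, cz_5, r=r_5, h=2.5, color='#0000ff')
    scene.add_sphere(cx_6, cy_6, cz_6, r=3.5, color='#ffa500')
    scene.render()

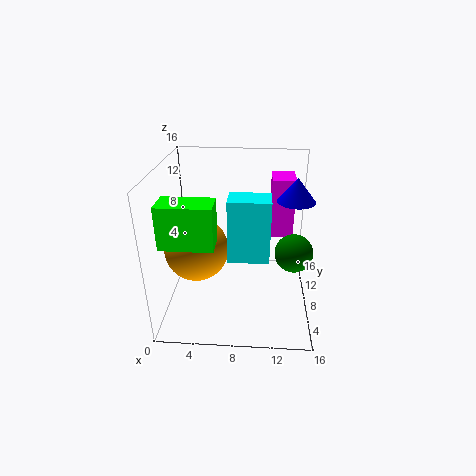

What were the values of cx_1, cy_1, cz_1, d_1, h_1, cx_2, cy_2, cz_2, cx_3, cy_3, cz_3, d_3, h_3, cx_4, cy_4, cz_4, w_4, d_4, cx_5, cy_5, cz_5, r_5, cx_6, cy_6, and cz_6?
cx_1 = 0.5
cy_1 = 3
cz_1 = 9
d_1 = 3
h_1 = 4.5
cx_2 = 14
cy_2 = 6
cz_2 = 7.5
cx_3 = 11.5
cy_3 = 8.5
cz_3 = 8
d_3 = 3.5
h_3 = 6.5
cx_4 = 7
cy_4 = 6
cz_4 = 6
w_4 = 4.5
d_4 = 3
cx_5 = 14
cy_5 = 8
cz_5 = 12.5
r_5 = 2
cx_6 = 3.5
cy_6 = 7
cz_6 = 7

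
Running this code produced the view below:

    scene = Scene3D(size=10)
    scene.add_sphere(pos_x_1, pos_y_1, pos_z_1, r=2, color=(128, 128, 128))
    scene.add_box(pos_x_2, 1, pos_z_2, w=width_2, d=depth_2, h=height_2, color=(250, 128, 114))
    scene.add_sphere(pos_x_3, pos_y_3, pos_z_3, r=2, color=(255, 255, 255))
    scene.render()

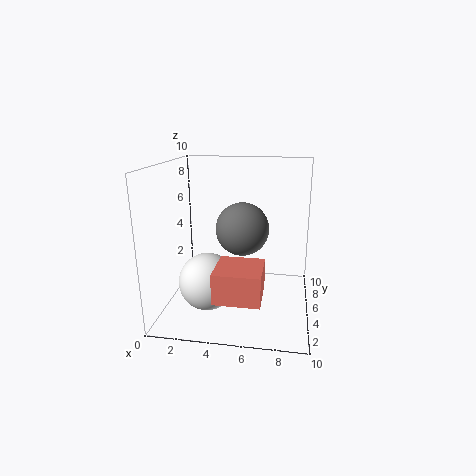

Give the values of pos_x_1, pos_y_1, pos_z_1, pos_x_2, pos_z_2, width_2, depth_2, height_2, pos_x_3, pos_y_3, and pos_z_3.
pos_x_1 = 5; pos_y_1 = 7; pos_z_1 = 5; pos_x_2 = 4; pos_z_2 = 2; width_2 = 3; depth_2 = 3; height_2 = 2; pos_x_3 = 3; pos_y_3 = 4; pos_z_3 = 2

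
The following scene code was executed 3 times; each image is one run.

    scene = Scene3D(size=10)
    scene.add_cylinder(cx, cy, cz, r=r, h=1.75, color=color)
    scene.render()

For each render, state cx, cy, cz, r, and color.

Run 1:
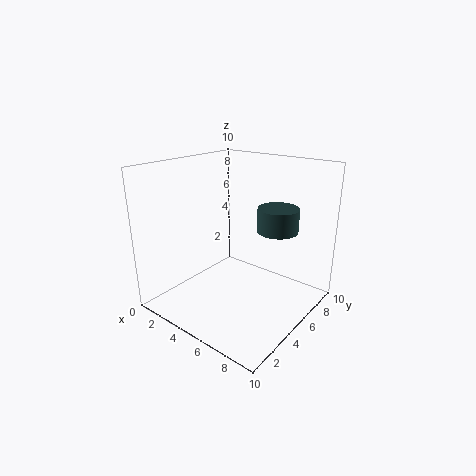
cx = 6.5, cy = 7.75, cz = 5, r = 1.5, color = 'darkslategray'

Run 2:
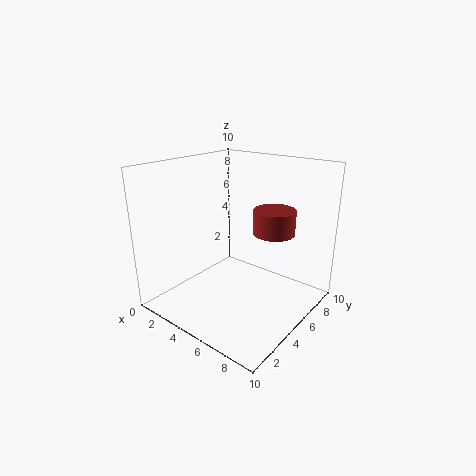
cx = 6.5, cy = 7.25, cz = 5, r = 1.5, color = 'brown'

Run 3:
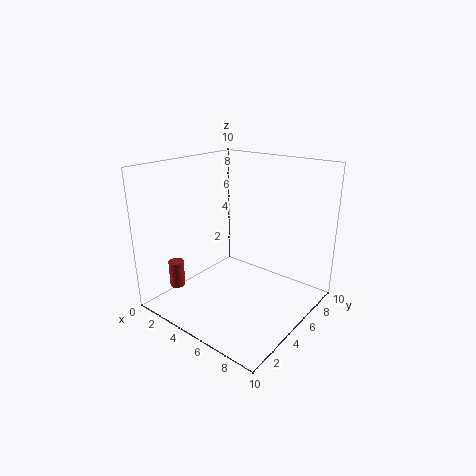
cx = 2.75, cy = 1.25, cz = 2.25, r = 0.5, color = 'brown'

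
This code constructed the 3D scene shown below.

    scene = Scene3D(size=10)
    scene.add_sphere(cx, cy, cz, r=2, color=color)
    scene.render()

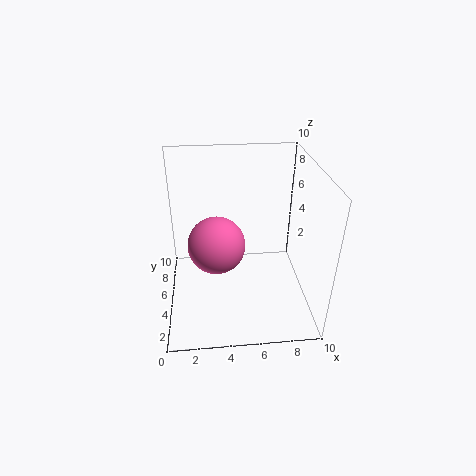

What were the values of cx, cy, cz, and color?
cx = 3.5, cy = 5, cz = 4.5, color = 'hotpink'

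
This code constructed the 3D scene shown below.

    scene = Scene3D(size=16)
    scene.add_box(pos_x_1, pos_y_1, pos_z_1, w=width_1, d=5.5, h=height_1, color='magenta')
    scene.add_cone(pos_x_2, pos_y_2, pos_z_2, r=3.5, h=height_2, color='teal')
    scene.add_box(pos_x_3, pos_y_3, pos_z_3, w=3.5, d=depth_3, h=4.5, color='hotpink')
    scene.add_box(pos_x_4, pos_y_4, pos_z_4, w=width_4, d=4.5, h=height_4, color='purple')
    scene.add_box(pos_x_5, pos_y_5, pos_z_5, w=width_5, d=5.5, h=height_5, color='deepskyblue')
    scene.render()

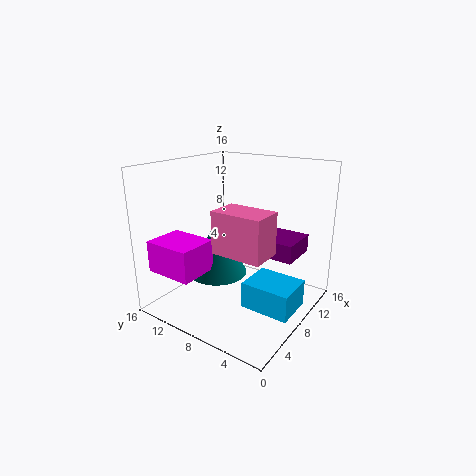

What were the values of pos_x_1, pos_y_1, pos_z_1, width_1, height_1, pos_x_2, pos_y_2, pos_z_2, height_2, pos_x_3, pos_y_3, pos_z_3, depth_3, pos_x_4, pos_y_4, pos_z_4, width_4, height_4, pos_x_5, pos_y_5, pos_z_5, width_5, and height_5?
pos_x_1 = 1.5
pos_y_1 = 10
pos_z_1 = 4.5
width_1 = 4.5
height_1 = 3.5
pos_x_2 = 8
pos_y_2 = 11
pos_z_2 = 3
height_2 = 6.5
pos_x_3 = 4
pos_y_3 = 3
pos_z_3 = 7.5
depth_3 = 5.5
pos_x_4 = 9
pos_y_4 = 2
pos_z_4 = 6
width_4 = 4.5
height_4 = 2
pos_x_5 = 6.5
pos_y_5 = 1
pos_z_5 = 0.5
width_5 = 4.5
height_5 = 3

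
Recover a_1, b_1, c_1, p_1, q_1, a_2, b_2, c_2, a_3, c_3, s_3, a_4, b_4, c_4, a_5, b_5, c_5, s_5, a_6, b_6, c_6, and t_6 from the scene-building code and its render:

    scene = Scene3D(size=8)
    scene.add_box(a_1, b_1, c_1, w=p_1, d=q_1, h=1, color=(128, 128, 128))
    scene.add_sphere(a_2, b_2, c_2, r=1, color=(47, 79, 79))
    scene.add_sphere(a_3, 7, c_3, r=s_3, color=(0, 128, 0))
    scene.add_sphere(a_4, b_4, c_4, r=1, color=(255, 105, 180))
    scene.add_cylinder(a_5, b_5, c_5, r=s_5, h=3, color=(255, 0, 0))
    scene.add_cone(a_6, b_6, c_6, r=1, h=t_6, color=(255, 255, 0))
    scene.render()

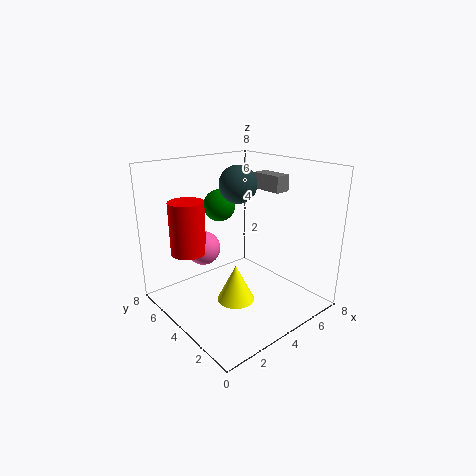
a_1 = 7; b_1 = 4; c_1 = 6; p_1 = 1; q_1 = 2; a_2 = 4; b_2 = 4; c_2 = 7; a_3 = 5; c_3 = 5; s_3 = 1; a_4 = 3; b_4 = 6; c_4 = 3; a_5 = 2; b_5 = 6; c_5 = 3; s_5 = 1; a_6 = 3; b_6 = 3; c_6 = 1; t_6 = 2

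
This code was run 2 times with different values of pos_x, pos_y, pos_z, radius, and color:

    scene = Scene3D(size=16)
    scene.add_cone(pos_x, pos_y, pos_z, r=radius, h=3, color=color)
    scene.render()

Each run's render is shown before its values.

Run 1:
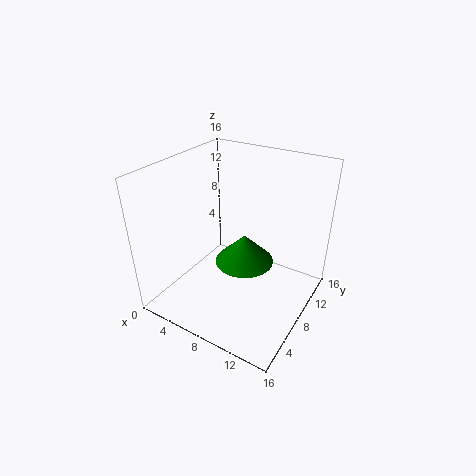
pos_x = 10
pos_y = 6
pos_z = 7
radius = 3
color = 'green'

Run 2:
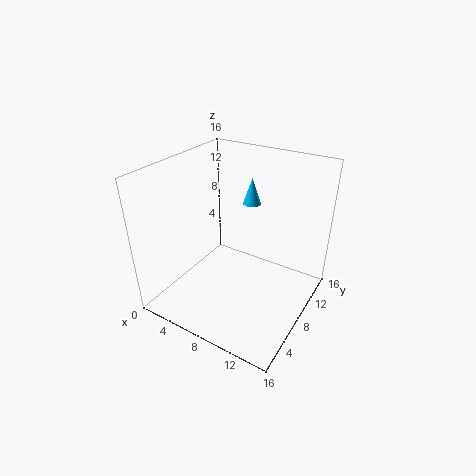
pos_x = 8
pos_y = 11
pos_z = 11
radius = 1
color = 'deepskyblue'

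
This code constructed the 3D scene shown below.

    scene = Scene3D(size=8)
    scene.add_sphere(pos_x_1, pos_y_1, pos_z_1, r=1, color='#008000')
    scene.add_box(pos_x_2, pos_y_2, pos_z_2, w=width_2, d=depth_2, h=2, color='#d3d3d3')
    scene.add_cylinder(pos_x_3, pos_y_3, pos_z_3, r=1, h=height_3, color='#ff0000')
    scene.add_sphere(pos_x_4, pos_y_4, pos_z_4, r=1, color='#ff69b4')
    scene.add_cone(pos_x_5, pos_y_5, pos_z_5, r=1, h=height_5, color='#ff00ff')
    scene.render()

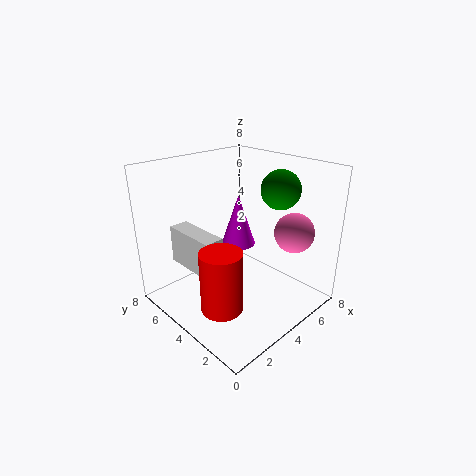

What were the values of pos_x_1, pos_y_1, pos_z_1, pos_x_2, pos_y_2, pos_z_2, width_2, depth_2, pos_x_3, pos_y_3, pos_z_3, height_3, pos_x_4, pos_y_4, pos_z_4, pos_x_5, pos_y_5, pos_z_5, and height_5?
pos_x_1 = 5
pos_y_1 = 2
pos_z_1 = 7
pos_x_2 = 1
pos_y_2 = 3
pos_z_2 = 3
width_2 = 1
depth_2 = 3
pos_x_3 = 1
pos_y_3 = 2
pos_z_3 = 2
height_3 = 3
pos_x_4 = 5
pos_y_4 = 1
pos_z_4 = 5
pos_x_5 = 5
pos_y_5 = 5
pos_z_5 = 3
height_5 = 3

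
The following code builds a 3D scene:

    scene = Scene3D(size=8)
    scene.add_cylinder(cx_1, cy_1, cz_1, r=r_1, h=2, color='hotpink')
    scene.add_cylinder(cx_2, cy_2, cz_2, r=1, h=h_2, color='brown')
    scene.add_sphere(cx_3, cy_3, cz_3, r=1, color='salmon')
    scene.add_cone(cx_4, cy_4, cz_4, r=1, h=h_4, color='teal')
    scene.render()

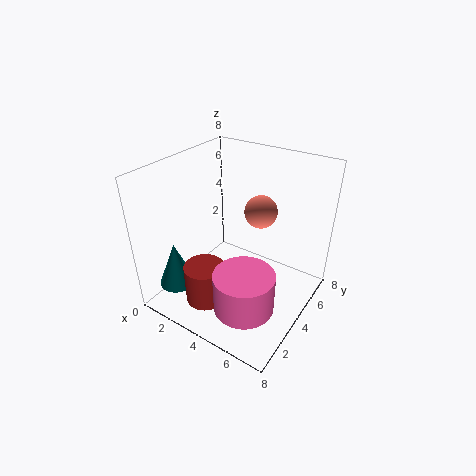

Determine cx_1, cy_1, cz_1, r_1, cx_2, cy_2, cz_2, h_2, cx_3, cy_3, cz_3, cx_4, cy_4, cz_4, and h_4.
cx_1 = 6; cy_1 = 1.5; cz_1 = 2; r_1 = 1.5; cx_2 = 4; cy_2 = 1; cz_2 = 2; h_2 = 2; cx_3 = 4; cy_3 = 6.5; cz_3 = 4.5; cx_4 = 1.5; cy_4 = 1.5; cz_4 = 1.5; h_4 = 2.5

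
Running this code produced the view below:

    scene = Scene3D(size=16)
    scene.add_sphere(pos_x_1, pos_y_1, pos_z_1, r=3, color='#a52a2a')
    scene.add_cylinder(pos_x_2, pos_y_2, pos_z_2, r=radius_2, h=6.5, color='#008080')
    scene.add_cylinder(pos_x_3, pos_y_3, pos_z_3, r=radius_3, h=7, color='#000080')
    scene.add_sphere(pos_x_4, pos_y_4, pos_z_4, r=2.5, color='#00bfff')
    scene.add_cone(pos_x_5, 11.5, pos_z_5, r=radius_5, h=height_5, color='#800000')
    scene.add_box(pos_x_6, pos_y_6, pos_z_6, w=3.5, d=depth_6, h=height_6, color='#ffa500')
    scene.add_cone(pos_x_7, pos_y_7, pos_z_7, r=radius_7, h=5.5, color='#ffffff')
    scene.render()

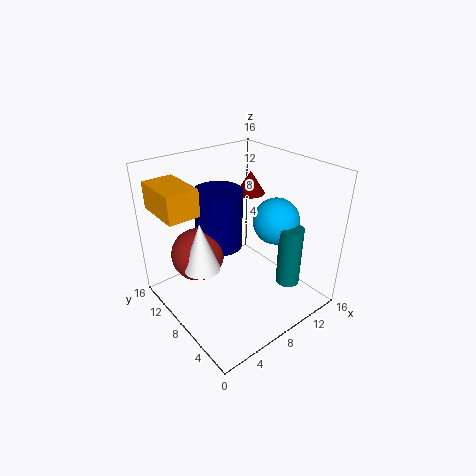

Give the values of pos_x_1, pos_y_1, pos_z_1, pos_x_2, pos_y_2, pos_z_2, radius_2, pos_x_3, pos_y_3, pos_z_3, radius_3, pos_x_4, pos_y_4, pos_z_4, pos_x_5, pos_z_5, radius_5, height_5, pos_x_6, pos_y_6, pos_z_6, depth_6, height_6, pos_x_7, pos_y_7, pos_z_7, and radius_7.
pos_x_1 = 4.5, pos_y_1 = 11, pos_z_1 = 5.75, pos_x_2 = 10.75, pos_y_2 = 2.75, pos_z_2 = 4, radius_2 = 1.25, pos_x_3 = 7.75, pos_y_3 = 11.25, pos_z_3 = 5.75, radius_3 = 2.75, pos_x_4 = 11, pos_y_4 = 5.25, pos_z_4 = 10.25, pos_x_5 = 12.75, pos_z_5 = 11, radius_5 = 1.75, height_5 = 2.75, pos_x_6 = 0.75, pos_y_6 = 9.5, pos_z_6 = 11.25, depth_6 = 5.5, height_6 = 3, pos_x_7 = 3.75, pos_y_7 = 9, pos_z_7 = 5.25, radius_7 = 2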